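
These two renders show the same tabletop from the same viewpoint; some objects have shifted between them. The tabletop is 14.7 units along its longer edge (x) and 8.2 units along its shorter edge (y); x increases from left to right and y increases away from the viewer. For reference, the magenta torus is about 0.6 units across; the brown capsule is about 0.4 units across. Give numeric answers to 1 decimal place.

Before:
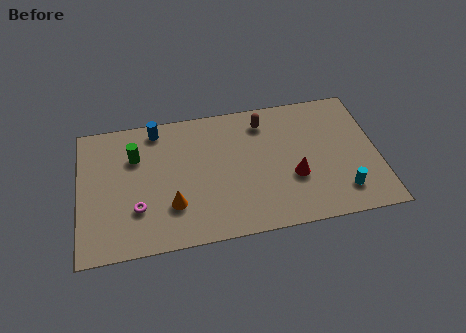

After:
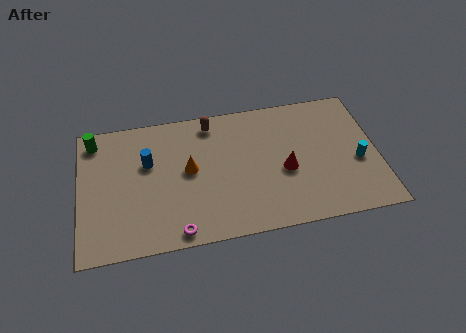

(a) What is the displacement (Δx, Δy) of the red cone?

(-0.4, 0.5)

The red cone started near (10.5, 3.0) and ended near (10.1, 3.5).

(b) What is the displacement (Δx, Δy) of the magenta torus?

(1.9, -1.7)

From the two frames, the magenta torus sits at roughly (2.8, 2.5) before and (4.7, 0.8) after.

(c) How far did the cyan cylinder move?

1.9

The cyan cylinder was near (12.8, 1.7) before and (13.7, 3.4) after, so it travelled √(0.9² + 1.7²) ≈ 1.9 units.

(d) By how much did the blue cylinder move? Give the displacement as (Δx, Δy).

(-0.5, -2.0)

The blue cylinder started near (3.9, 7.2) and ended near (3.4, 5.2).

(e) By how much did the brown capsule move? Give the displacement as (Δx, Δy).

(-2.6, 0.4)

From the two frames, the brown capsule sits at roughly (9.2, 6.7) before and (6.6, 7.1) after.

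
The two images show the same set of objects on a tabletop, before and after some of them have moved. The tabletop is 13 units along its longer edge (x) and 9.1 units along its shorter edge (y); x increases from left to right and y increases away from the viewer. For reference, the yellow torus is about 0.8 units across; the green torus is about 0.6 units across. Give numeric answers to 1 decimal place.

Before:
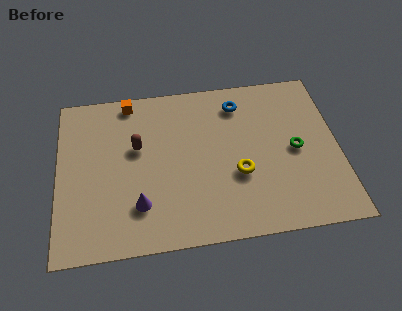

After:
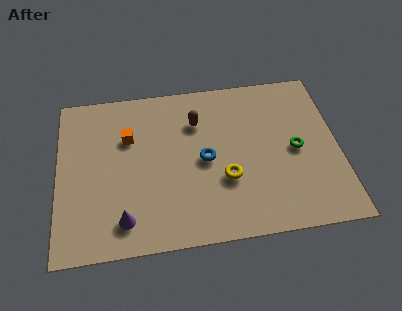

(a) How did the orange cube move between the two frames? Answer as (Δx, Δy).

(-0.1, -2.1)

From the two frames, the orange cube sits at roughly (3.4, 8.2) before and (3.3, 6.1) after.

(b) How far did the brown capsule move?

3.0

The brown capsule moved from about (3.7, 5.5) to (6.5, 6.6), a distance of √(2.8² + 1.1²) ≈ 3.0.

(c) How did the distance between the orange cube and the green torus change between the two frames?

-0.6

They were about 8.5 units apart before and 7.9 after — 0.6 units closer together.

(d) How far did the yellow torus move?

0.6

From (8.3, 3.4) to (7.7, 3.2), the yellow torus covered √(0.6² + 0.2²) ≈ 0.6 units.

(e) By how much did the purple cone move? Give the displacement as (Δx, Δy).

(-0.7, -0.7)

The purple cone started near (3.7, 2.3) and ended near (3.0, 1.6).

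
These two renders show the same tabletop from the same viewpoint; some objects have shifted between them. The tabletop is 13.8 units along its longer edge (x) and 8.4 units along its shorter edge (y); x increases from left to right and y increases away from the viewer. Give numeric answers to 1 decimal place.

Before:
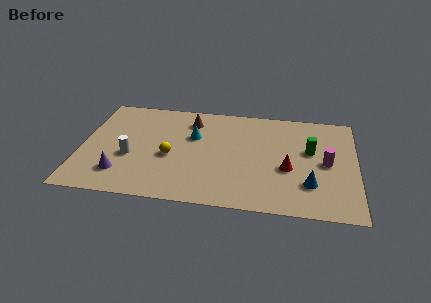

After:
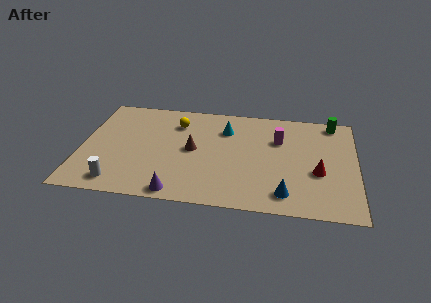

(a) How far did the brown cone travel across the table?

2.4

The brown cone was near (5.4, 6.7) before and (5.6, 4.3) after, so it travelled √(0.2² + 2.4²) ≈ 2.4 units.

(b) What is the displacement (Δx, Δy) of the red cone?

(1.5, -0.1)

From the two frames, the red cone sits at roughly (10.4, 3.4) before and (11.9, 3.3) after.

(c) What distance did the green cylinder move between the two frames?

2.7

The green cylinder was near (11.5, 5.0) before and (12.6, 7.5) after, so it travelled √(1.1² + 2.5²) ≈ 2.7 units.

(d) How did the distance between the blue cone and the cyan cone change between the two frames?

-1.0

The distance was about 6.7 in the first image and 5.7 in the second, so they moved 1.0 units closer together.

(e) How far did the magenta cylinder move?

2.9

The magenta cylinder was near (12.3, 4.1) before and (9.9, 5.7) after, so it travelled √(2.4² + 1.6²) ≈ 2.9 units.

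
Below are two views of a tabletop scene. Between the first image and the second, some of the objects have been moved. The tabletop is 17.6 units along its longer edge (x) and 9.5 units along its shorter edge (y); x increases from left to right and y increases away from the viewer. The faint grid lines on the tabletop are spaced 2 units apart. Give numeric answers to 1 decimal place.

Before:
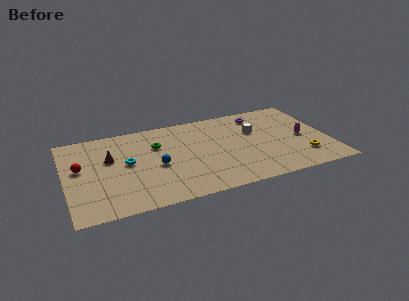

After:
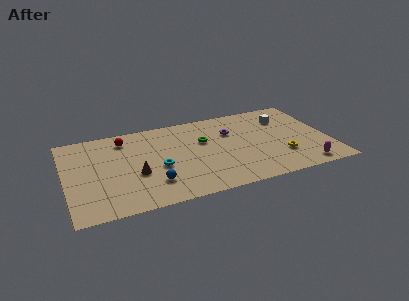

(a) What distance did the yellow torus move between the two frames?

1.5

The yellow torus moved from about (15.7, 2.3) to (14.3, 2.8), a distance of √(1.4² + 0.5²) ≈ 1.5.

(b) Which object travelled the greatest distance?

the red sphere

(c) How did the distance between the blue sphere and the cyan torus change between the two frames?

-0.4

The distance was about 2.1 in the first image and 1.7 in the second, so they moved 0.4 units closer together.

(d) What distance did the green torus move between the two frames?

3.1

From (6.2, 6.5) to (9.3, 6.0), the green torus covered √(3.1² + 0.5²) ≈ 3.1 units.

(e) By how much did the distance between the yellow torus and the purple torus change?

-1.3

The distance was about 6.1 in the first image and 4.8 in the second, so they moved 1.3 units closer together.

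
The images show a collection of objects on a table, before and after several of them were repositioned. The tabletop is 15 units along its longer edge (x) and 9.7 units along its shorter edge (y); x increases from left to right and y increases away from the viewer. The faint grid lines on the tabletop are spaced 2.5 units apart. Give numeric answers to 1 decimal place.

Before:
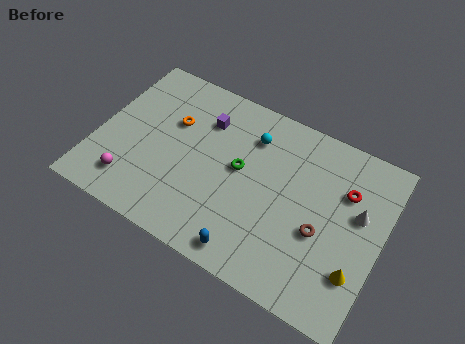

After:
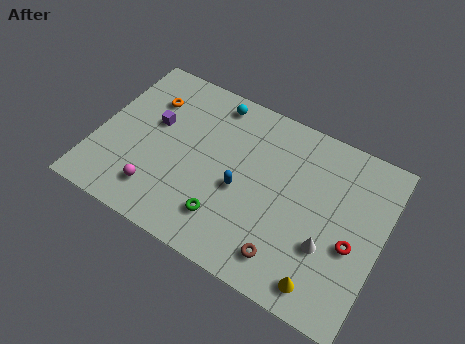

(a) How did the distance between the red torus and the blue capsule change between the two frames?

-1.1

They were about 7.0 units apart before and 5.9 after — 1.1 units closer together.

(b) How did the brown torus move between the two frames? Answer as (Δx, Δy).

(-1.5, -2.2)

From the two frames, the brown torus sits at roughly (12.0, 3.9) before and (10.5, 1.7) after.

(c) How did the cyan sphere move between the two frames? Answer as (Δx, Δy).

(-2.2, 1.1)

The cyan sphere started near (7.8, 7.4) and ended near (5.6, 8.5).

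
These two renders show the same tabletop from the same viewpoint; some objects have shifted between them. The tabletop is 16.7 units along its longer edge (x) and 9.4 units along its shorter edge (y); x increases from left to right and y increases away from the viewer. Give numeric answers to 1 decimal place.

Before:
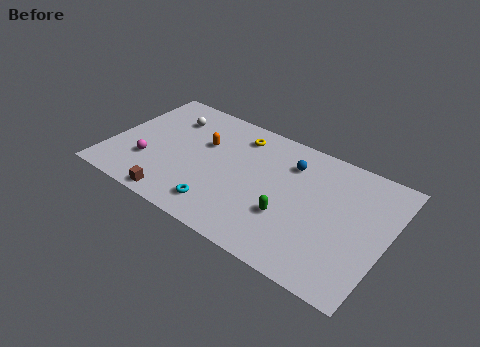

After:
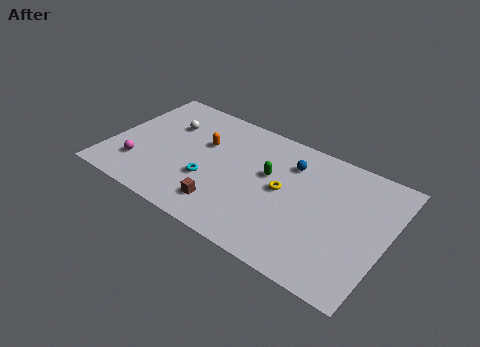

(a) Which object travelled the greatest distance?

the yellow torus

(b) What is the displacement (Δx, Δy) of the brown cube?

(2.8, 1.0)

From the two frames, the brown cube sits at roughly (4.6, 0.9) before and (7.4, 1.9) after.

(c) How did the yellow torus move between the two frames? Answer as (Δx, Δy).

(3.2, -2.8)

The yellow torus was at about (7.3, 7.7) and moved to about (10.5, 4.9).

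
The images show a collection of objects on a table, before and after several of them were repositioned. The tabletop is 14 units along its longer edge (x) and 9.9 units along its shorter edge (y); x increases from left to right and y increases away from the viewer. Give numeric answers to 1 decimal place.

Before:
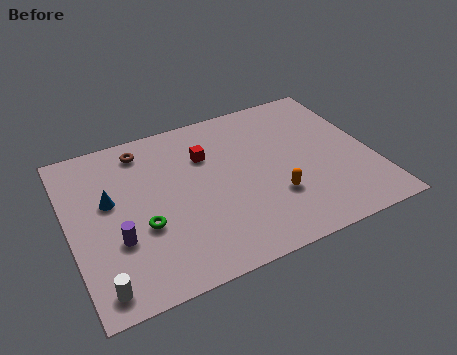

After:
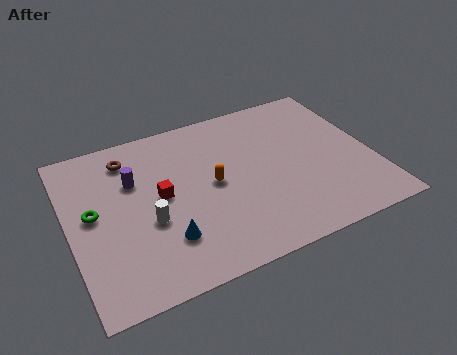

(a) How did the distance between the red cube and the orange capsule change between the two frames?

-2.3

They were about 4.7 units apart before and 2.4 after — 2.3 units closer together.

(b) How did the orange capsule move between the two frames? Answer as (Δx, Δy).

(-2.6, 1.9)

The orange capsule was at about (9.2, 3.1) and moved to about (6.6, 5.0).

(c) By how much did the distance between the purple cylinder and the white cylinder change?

+0.3

They were about 2.4 units apart before and 2.7 after — 0.3 units further apart.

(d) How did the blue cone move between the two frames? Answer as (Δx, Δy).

(2.2, -3.2)

The blue cone was at about (1.9, 5.8) and moved to about (4.1, 2.6).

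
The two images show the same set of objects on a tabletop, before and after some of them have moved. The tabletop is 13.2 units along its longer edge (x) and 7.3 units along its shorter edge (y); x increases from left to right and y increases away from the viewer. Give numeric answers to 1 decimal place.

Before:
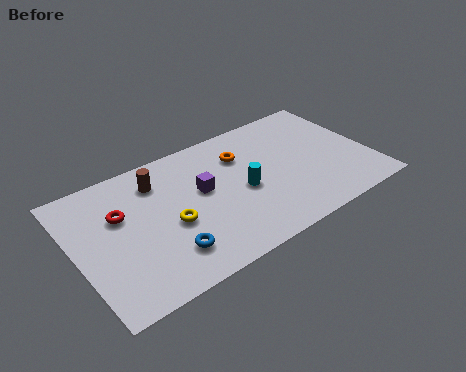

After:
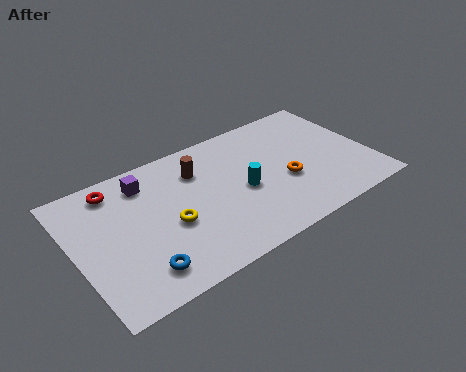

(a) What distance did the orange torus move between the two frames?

2.9

The orange torus was near (7.7, 5.3) before and (9.3, 2.9) after, so it travelled √(1.6² + 2.4²) ≈ 2.9 units.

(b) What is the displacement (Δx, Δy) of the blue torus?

(-1.2, -0.3)

From the two frames, the blue torus sits at roughly (3.7, 1.7) before and (2.5, 1.4) after.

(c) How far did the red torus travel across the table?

1.5

The red torus moved from about (2.1, 4.7) to (2.1, 6.2), a distance of √(0.0² + 1.5²) ≈ 1.5.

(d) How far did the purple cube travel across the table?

2.9

The purple cube moved from about (5.7, 4.2) to (3.4, 5.9), a distance of √(2.3² + 1.7²) ≈ 2.9.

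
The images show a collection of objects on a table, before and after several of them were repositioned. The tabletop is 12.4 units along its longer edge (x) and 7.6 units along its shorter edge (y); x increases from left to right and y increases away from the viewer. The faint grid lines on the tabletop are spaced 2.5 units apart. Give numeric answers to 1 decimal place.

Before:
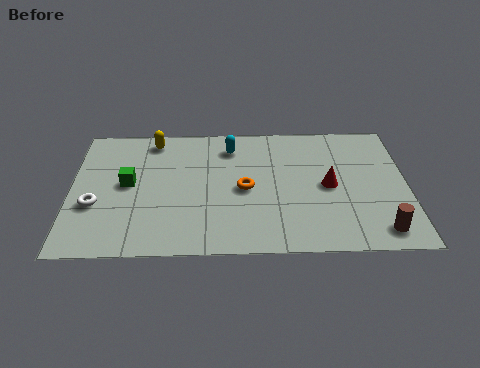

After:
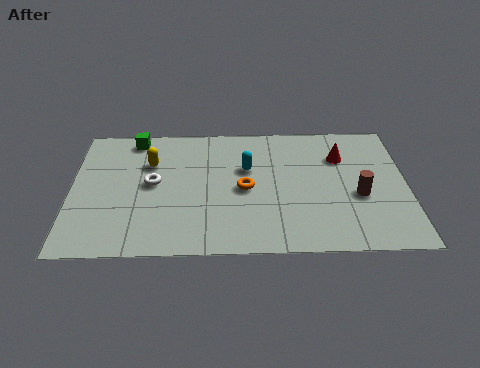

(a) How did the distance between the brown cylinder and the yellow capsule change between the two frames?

-2.0

They were about 10.0 units apart before and 8.0 after — 2.0 units closer together.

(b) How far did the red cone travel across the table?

1.8

From (9.5, 3.7) to (10.0, 5.4), the red cone covered √(0.5² + 1.7²) ≈ 1.8 units.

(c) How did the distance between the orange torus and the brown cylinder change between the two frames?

-1.3

They were about 5.5 units apart before and 4.2 after — 1.3 units closer together.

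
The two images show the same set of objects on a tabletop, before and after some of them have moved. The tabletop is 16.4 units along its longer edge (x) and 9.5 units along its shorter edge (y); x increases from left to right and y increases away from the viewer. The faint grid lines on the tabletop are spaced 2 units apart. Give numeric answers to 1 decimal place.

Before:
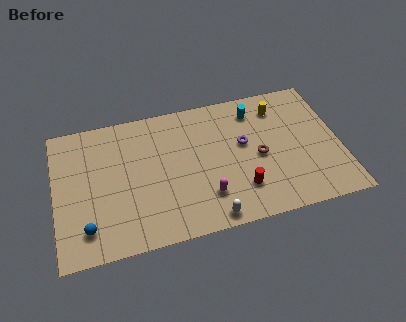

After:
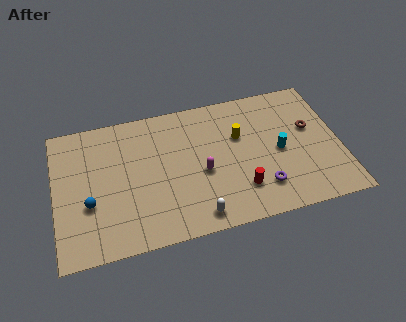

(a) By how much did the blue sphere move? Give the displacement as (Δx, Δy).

(0.2, 1.6)

The blue sphere was at about (1.7, 1.9) and moved to about (1.9, 3.5).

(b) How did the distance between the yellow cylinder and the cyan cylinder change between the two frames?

+1.3

They were about 1.4 units apart before and 2.7 after — 1.3 units further apart.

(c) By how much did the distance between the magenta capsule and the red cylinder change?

+0.7

They were about 2.0 units apart before and 2.7 after — 0.7 units further apart.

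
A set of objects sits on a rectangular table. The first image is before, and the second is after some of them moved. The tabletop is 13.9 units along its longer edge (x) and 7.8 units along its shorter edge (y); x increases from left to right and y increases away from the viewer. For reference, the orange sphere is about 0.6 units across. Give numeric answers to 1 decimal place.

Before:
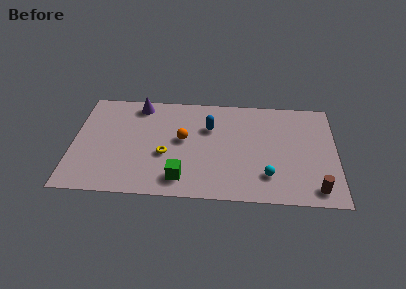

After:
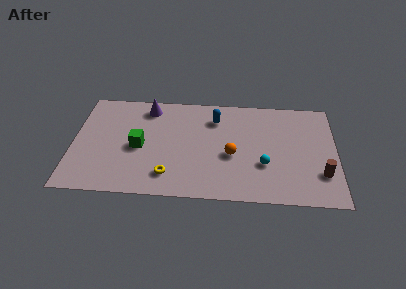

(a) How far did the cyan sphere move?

0.8

From (10.3, 1.9) to (10.1, 2.7), the cyan sphere covered √(0.2² + 0.8²) ≈ 0.8 units.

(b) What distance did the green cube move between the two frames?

3.2

The green cube moved from about (5.8, 1.4) to (3.5, 3.6), a distance of √(2.3² + 2.2²) ≈ 3.2.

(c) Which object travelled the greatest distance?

the green cube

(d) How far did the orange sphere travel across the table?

2.8

From (5.8, 4.3) to (8.4, 3.3), the orange sphere covered √(2.6² + 1.0²) ≈ 2.8 units.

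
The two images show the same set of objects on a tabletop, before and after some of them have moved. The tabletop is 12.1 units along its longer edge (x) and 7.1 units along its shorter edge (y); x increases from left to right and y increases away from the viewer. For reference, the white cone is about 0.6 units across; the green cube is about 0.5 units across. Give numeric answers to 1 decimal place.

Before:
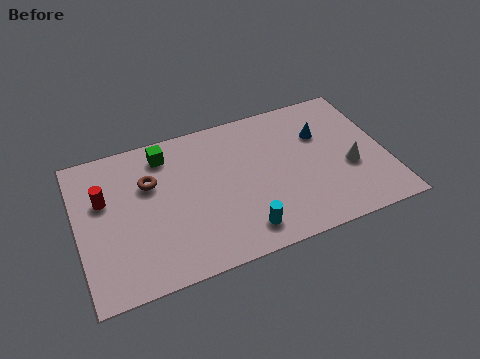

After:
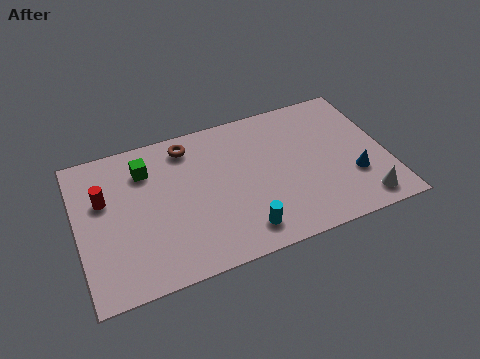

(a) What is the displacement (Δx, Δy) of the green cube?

(-0.8, -0.5)

From the two frames, the green cube sits at roughly (3.6, 5.9) before and (2.8, 5.4) after.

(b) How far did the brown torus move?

2.1

From (2.9, 4.7) to (4.5, 6.0), the brown torus covered √(1.6² + 1.3²) ≈ 2.1 units.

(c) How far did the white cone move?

1.8

The white cone was near (10.6, 2.8) before and (10.9, 1.0) after, so it travelled √(0.3² + 1.8²) ≈ 1.8 units.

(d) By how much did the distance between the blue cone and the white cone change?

-0.9

The distance was about 2.2 in the first image and 1.3 in the second, so they moved 0.9 units closer together.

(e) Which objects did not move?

the cyan cylinder and the red cylinder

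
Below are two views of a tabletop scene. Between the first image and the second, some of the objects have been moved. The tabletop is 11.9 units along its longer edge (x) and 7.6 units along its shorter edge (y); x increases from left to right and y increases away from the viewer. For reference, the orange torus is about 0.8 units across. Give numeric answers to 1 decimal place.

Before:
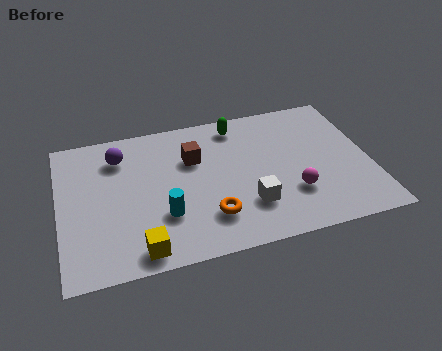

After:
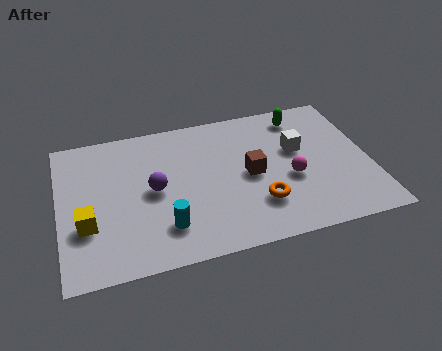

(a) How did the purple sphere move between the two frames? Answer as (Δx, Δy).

(1.2, -2.1)

The purple sphere was at about (2.4, 5.9) and moved to about (3.6, 3.8).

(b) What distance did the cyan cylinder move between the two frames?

0.6

The cyan cylinder moved from about (3.9, 2.4) to (3.9, 1.8), a distance of √(0.0² + 0.6²) ≈ 0.6.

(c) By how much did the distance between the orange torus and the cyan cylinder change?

+1.8

The distance was about 1.8 in the first image and 3.6 in the second, so they moved 1.8 units further apart.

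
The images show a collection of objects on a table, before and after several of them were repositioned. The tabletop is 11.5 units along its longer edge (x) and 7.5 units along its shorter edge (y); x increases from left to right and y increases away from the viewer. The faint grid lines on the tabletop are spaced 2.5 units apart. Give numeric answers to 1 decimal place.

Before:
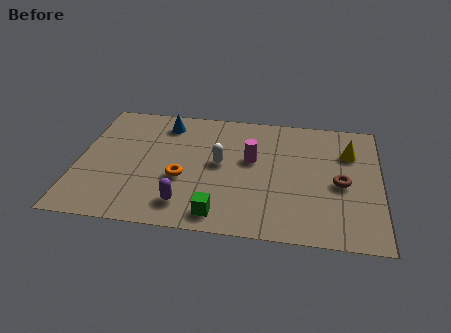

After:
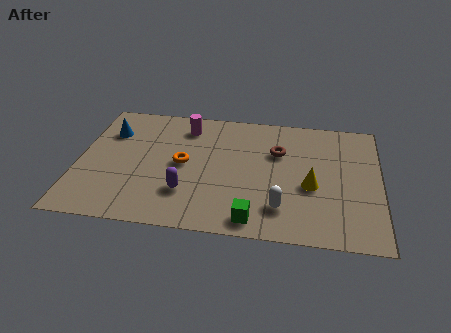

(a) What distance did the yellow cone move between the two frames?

2.6

The yellow cone moved from about (10.3, 5.3) to (8.9, 3.1), a distance of √(1.4² + 2.2²) ≈ 2.6.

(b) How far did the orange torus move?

0.9

From (4.0, 2.9) to (4.0, 3.8), the orange torus covered √(0.0² + 0.9²) ≈ 0.9 units.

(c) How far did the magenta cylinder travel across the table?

3.1

From (6.6, 4.4) to (4.0, 6.1), the magenta cylinder covered √(2.6² + 1.7²) ≈ 3.1 units.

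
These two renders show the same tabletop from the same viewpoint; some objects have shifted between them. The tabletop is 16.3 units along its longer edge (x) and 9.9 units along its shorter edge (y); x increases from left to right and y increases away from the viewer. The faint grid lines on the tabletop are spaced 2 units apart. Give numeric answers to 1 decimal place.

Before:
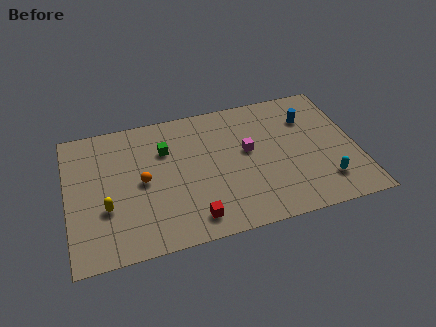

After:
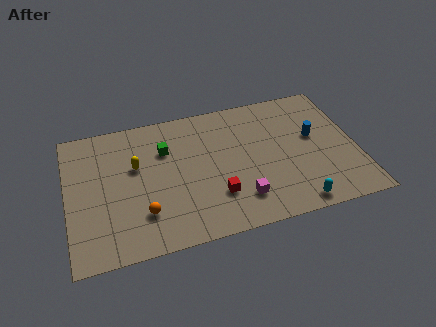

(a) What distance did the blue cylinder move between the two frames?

1.5

The blue cylinder was near (13.8, 7.2) before and (14.0, 5.7) after, so it travelled √(0.2² + 1.5²) ≈ 1.5 units.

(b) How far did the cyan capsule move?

2.2

The cyan capsule was near (14.3, 2.2) before and (12.5, 1.0) after, so it travelled √(1.8² + 1.2²) ≈ 2.2 units.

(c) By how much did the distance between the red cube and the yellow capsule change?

+0.3

Before: roughly 5.1 units apart; after: 5.4. That's 0.3 units further apart.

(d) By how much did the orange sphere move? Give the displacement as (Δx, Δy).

(-0.1, -2.3)

The orange sphere was at about (4.2, 4.9) and moved to about (4.1, 2.6).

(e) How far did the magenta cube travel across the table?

3.5

The magenta cube moved from about (10.2, 5.6) to (9.5, 2.2), a distance of √(0.7² + 3.4²) ≈ 3.5.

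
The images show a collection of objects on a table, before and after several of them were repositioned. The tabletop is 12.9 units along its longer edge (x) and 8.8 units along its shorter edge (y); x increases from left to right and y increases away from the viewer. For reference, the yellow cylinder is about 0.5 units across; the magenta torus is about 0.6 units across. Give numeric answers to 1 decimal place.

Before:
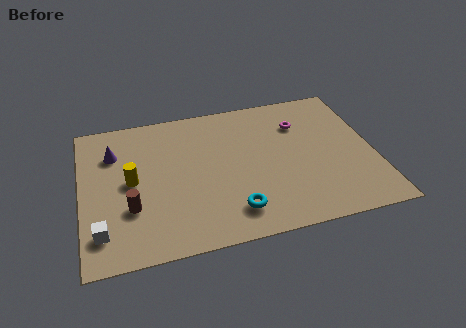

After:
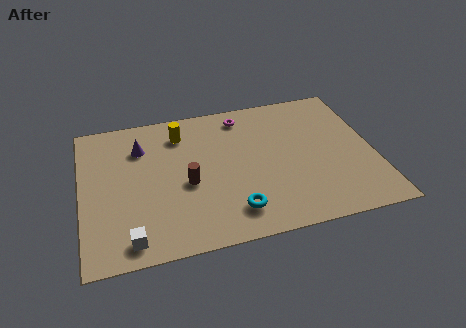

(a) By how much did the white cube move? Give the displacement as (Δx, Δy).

(1.2, -0.7)

The white cube was at about (0.8, 1.8) and moved to about (2.0, 1.1).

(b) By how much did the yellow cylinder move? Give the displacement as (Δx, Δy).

(2.3, 2.5)

From the two frames, the yellow cylinder sits at roughly (2.2, 4.5) before and (4.5, 7.0) after.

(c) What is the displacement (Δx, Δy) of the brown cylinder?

(2.5, 0.9)

The brown cylinder started near (2.1, 2.9) and ended near (4.6, 3.8).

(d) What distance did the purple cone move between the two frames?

1.2

The purple cone moved from about (1.5, 6.4) to (2.7, 6.5), a distance of √(1.2² + 0.1²) ≈ 1.2.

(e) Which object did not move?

the cyan torus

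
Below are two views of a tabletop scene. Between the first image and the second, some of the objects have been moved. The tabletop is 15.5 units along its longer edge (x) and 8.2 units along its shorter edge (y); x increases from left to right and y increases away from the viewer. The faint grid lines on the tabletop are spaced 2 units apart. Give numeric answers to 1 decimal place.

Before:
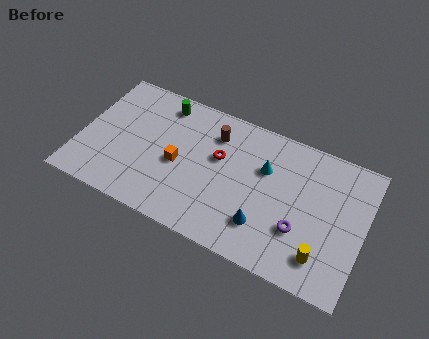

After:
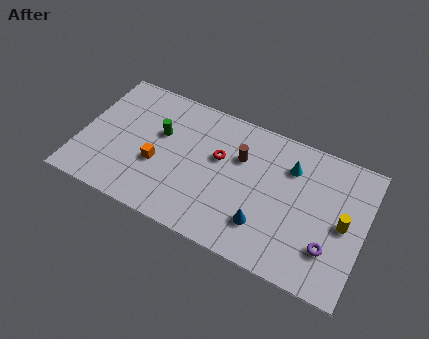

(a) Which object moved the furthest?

the yellow cylinder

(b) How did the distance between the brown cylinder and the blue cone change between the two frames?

-1.5

Before: roughly 5.3 units apart; after: 3.8. That's 1.5 units closer together.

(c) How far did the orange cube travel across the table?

1.2

The orange cube was near (5.4, 3.7) before and (4.3, 3.2) after, so it travelled √(1.1² + 0.5²) ≈ 1.2 units.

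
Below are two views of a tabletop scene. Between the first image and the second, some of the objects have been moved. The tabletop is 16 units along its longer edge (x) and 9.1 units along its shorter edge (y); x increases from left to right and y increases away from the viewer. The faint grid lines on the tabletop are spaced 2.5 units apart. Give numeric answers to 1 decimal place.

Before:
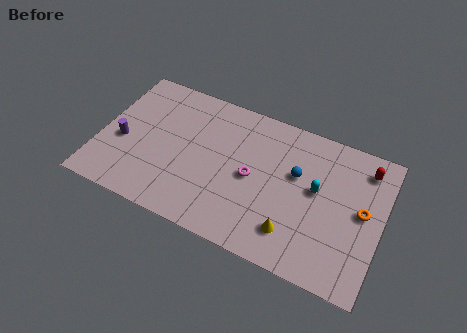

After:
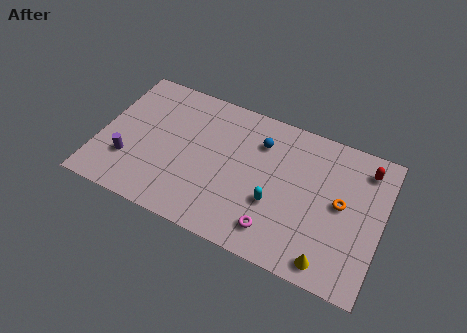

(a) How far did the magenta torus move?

3.1

From (8.7, 4.4) to (10.3, 1.7), the magenta torus covered √(1.6² + 2.7²) ≈ 3.1 units.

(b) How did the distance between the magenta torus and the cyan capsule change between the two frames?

-2.1

The distance was about 3.7 in the first image and 1.6 in the second, so they moved 2.1 units closer together.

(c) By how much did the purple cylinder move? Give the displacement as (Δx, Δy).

(0.5, -1.1)

From the two frames, the purple cylinder sits at roughly (1.3, 3.8) before and (1.8, 2.7) after.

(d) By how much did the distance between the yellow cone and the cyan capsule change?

+0.7

Before: roughly 3.3 units apart; after: 4.0. That's 0.7 units further apart.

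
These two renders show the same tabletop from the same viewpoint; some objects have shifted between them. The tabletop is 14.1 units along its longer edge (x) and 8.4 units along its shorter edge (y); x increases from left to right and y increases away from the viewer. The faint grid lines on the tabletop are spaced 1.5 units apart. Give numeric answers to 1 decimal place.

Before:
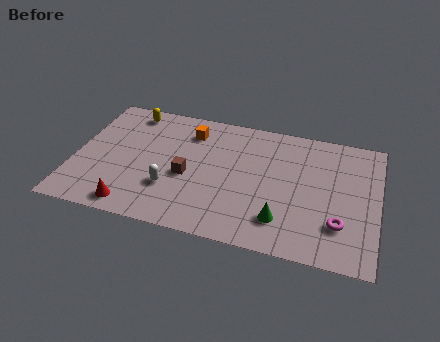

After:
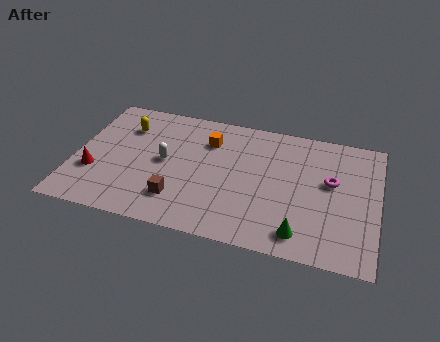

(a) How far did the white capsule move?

1.7

From (4.6, 2.6) to (4.2, 4.3), the white capsule covered √(0.4² + 1.7²) ≈ 1.7 units.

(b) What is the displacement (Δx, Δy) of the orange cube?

(0.9, -0.4)

The orange cube was at about (5.2, 6.6) and moved to about (6.1, 6.2).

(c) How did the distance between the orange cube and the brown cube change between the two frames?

+1.3

The distance was about 3.0 in the first image and 4.3 in the second, so they moved 1.3 units further apart.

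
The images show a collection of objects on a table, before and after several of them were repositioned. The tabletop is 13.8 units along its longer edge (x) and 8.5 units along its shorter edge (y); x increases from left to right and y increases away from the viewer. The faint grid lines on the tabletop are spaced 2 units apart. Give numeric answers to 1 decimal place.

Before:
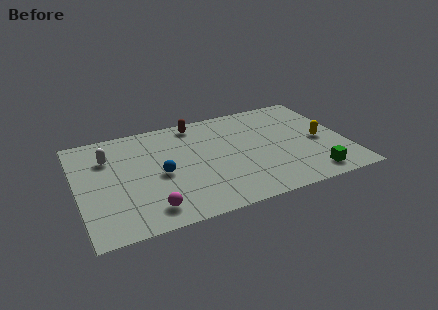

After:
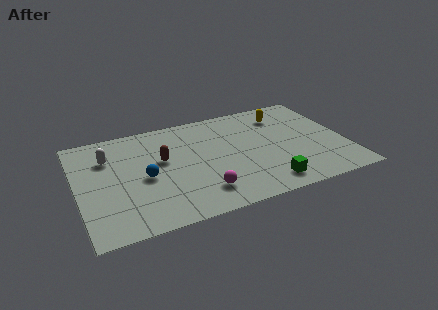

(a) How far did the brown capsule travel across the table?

3.2

The brown capsule was near (6.4, 7.5) before and (4.4, 5.0) after, so it travelled √(2.0² + 2.5²) ≈ 3.2 units.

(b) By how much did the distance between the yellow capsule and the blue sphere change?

-0.3

The distance was about 8.3 in the first image and 8.0 in the second, so they moved 0.3 units closer together.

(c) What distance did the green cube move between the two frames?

2.3

The green cube was near (11.7, 1.2) before and (9.4, 1.3) after, so it travelled √(2.3² + 0.1²) ≈ 2.3 units.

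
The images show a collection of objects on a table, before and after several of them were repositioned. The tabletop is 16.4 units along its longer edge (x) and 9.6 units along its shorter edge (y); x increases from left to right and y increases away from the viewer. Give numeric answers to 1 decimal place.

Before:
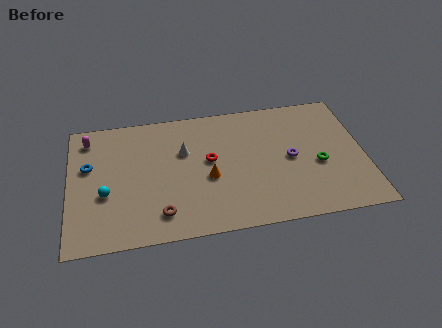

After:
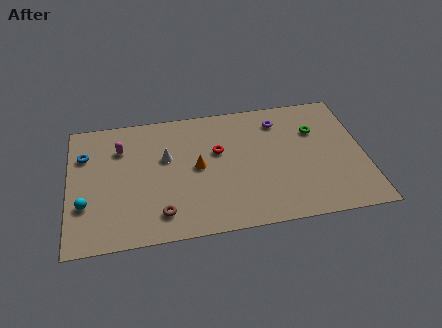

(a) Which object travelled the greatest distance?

the purple torus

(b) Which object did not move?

the brown torus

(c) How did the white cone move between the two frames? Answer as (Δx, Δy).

(-1.0, -0.3)

The white cone was at about (6.4, 6.2) and moved to about (5.4, 5.9).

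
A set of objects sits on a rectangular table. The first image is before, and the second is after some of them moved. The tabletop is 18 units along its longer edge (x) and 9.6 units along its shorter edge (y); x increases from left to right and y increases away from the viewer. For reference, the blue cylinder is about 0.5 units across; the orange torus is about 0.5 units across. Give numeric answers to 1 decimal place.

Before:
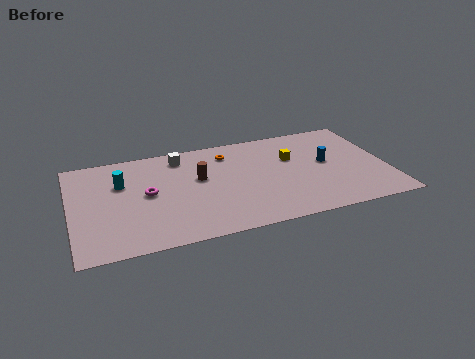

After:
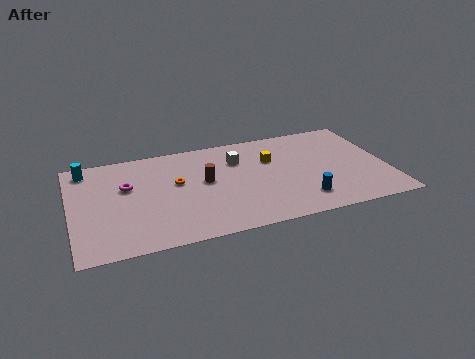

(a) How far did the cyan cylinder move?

2.7

The cyan cylinder moved from about (2.9, 6.4) to (1.0, 8.3), a distance of √(1.9² + 1.9²) ≈ 2.7.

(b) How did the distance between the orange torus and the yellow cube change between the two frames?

+1.7

Before: roughly 3.9 units apart; after: 5.6. That's 1.7 units further apart.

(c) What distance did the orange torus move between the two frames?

3.7

The orange torus moved from about (9.1, 7.7) to (6.0, 5.6), a distance of √(3.1² + 2.1²) ≈ 3.7.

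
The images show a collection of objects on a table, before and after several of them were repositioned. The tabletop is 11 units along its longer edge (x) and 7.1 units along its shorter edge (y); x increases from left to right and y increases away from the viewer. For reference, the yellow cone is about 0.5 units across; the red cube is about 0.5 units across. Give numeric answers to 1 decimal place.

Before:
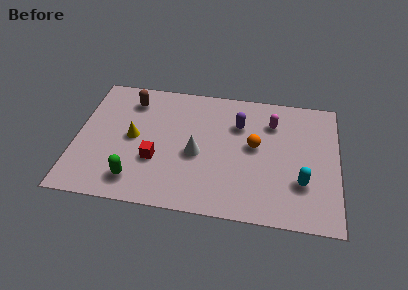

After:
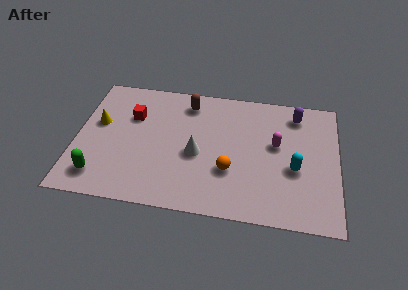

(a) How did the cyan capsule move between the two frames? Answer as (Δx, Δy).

(-0.3, 0.7)

From the two frames, the cyan capsule sits at roughly (9.5, 2.2) before and (9.2, 2.9) after.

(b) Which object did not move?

the white cone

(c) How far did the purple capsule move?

2.6

From (6.8, 5.0) to (9.2, 5.9), the purple capsule covered √(2.4² + 0.9²) ≈ 2.6 units.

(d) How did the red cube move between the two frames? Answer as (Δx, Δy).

(-1.1, 2.3)

From the two frames, the red cube sits at roughly (3.4, 2.5) before and (2.3, 4.8) after.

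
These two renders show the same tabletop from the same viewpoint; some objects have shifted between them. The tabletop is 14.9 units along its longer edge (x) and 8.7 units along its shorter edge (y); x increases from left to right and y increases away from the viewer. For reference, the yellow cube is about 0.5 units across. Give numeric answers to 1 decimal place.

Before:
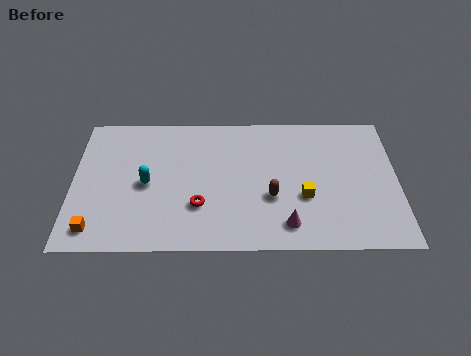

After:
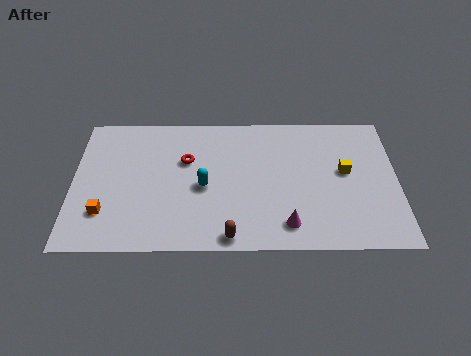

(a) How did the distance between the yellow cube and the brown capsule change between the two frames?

+5.1

The distance was about 1.5 in the first image and 6.6 in the second, so they moved 5.1 units further apart.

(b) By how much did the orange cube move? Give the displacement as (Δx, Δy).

(0.4, 1.0)

From the two frames, the orange cube sits at roughly (1.1, 1.3) before and (1.5, 2.3) after.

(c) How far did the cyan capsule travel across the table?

2.6

The cyan capsule moved from about (3.4, 4.1) to (6.0, 3.9), a distance of √(2.6² + 0.2²) ≈ 2.6.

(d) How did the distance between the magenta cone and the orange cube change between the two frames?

-0.4

The distance was about 8.7 in the first image and 8.3 in the second, so they moved 0.4 units closer together.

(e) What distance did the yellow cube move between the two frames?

2.5

The yellow cube moved from about (10.6, 3.2) to (12.5, 4.8), a distance of √(1.9² + 1.6²) ≈ 2.5.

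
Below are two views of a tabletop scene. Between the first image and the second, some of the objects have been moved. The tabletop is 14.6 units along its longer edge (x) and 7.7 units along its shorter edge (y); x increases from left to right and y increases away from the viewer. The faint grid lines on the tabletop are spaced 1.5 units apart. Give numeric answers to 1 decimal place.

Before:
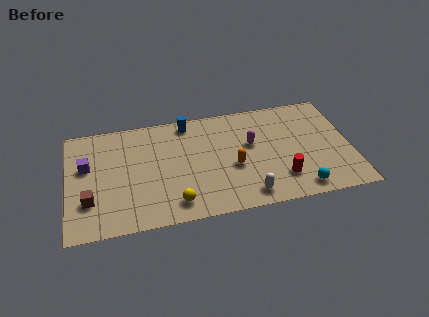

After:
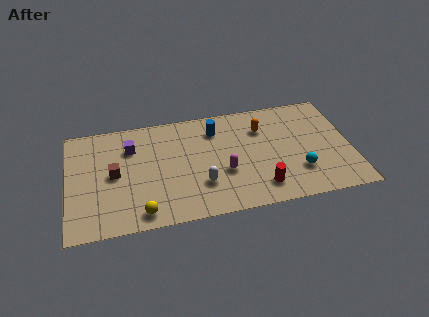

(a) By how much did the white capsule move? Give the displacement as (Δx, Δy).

(-2.3, 1.2)

From the two frames, the white capsule sits at roughly (9.1, 1.1) before and (6.8, 2.3) after.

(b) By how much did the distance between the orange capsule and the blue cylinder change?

-1.8

Before: roughly 4.2 units apart; after: 2.4. That's 1.8 units closer together.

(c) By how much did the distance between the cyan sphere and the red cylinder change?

+0.8

The distance was about 1.3 in the first image and 2.1 in the second, so they moved 0.8 units further apart.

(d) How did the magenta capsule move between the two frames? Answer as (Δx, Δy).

(-1.5, -1.7)

The magenta capsule started near (9.5, 4.6) and ended near (8.0, 2.9).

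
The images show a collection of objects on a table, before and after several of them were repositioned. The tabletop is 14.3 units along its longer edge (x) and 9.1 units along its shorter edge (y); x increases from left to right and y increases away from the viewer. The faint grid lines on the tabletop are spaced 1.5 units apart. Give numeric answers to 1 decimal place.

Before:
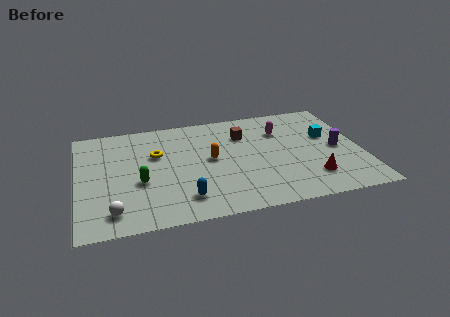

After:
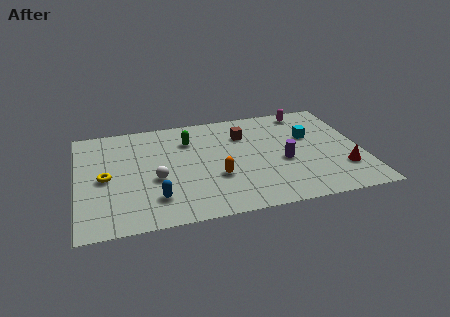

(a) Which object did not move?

the brown cube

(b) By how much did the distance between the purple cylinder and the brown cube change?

-1.8

They were about 5.1 units apart before and 3.3 after — 1.8 units closer together.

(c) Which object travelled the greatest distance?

the green capsule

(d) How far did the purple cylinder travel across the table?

2.8

The purple cylinder was near (13.1, 4.3) before and (10.3, 3.8) after, so it travelled √(2.8² + 0.5²) ≈ 2.8 units.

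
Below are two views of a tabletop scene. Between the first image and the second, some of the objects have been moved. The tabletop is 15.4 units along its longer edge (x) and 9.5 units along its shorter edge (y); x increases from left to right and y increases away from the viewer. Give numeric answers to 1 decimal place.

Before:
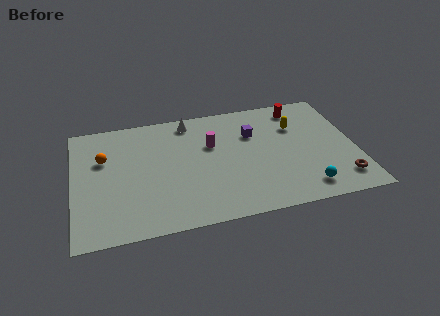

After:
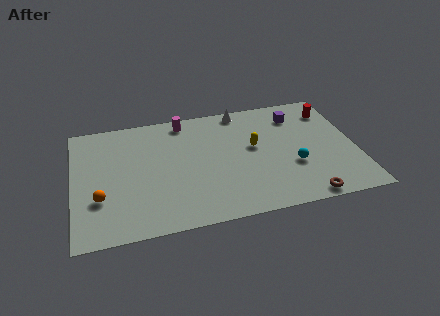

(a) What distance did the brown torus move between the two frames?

2.3

The brown torus was near (14.4, 1.8) before and (12.3, 0.8) after, so it travelled √(2.1² + 1.0²) ≈ 2.3 units.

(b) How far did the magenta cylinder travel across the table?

2.7

From (7.6, 6.1) to (6.2, 8.4), the magenta cylinder covered √(1.4² + 2.3²) ≈ 2.7 units.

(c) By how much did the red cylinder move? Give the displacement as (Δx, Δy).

(1.7, -0.6)

From the two frames, the red cylinder sits at roughly (12.6, 8.1) before and (14.3, 7.5) after.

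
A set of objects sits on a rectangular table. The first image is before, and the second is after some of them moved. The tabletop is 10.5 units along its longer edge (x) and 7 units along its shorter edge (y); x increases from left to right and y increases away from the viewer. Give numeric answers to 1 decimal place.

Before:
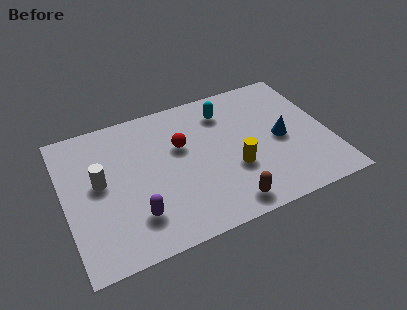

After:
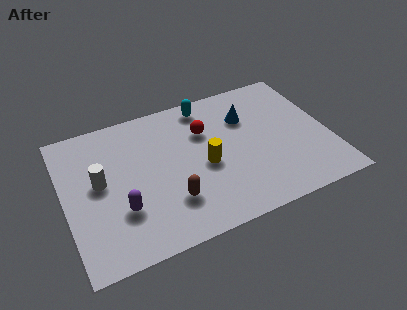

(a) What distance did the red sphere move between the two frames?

1.1

The red sphere was near (4.7, 4.4) before and (5.7, 4.8) after, so it travelled √(1.0² + 0.4²) ≈ 1.1 units.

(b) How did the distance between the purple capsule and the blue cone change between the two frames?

-0.3

They were about 6.2 units apart before and 5.9 after — 0.3 units closer together.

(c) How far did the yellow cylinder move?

1.3

From (6.6, 2.5) to (5.5, 3.1), the yellow cylinder covered √(1.1² + 0.6²) ≈ 1.3 units.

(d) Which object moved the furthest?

the brown capsule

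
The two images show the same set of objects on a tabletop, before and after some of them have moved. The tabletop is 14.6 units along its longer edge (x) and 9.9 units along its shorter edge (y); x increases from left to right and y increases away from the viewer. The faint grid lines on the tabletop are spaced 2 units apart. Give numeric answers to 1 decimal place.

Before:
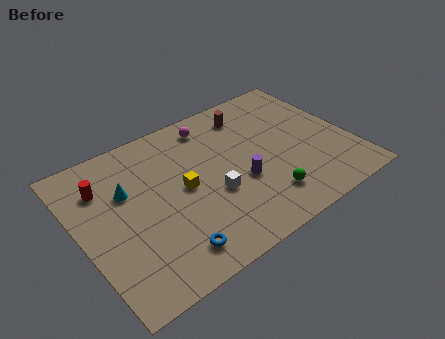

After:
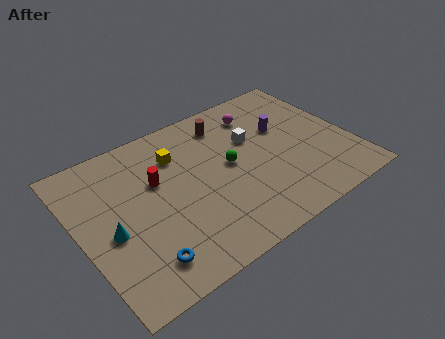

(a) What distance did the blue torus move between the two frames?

1.4

The blue torus was near (4.1, 1.6) before and (2.7, 1.8) after, so it travelled √(1.4² + 0.2²) ≈ 1.4 units.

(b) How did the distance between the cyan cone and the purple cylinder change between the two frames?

+3.7

The distance was about 6.3 in the first image and 10.0 in the second, so they moved 3.7 units further apart.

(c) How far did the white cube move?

3.7

The white cube was near (6.9, 3.8) before and (9.6, 6.3) after, so it travelled √(2.7² + 2.5²) ≈ 3.7 units.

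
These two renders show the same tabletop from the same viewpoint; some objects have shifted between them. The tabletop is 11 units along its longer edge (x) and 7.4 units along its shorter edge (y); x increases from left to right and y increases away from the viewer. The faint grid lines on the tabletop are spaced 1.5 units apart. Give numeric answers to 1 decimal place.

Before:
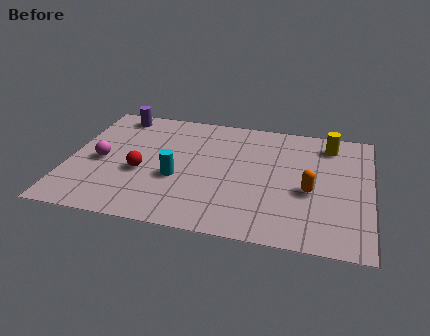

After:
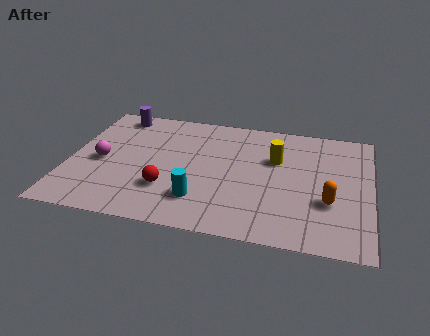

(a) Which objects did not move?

the magenta sphere and the purple cylinder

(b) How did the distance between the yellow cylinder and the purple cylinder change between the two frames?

-1.7

They were about 7.9 units apart before and 6.2 after — 1.7 units closer together.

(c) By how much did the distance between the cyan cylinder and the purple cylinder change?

+1.4

The distance was about 4.4 in the first image and 5.8 in the second, so they moved 1.4 units further apart.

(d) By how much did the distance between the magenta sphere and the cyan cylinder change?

+1.2

They were about 2.8 units apart before and 4.0 after — 1.2 units further apart.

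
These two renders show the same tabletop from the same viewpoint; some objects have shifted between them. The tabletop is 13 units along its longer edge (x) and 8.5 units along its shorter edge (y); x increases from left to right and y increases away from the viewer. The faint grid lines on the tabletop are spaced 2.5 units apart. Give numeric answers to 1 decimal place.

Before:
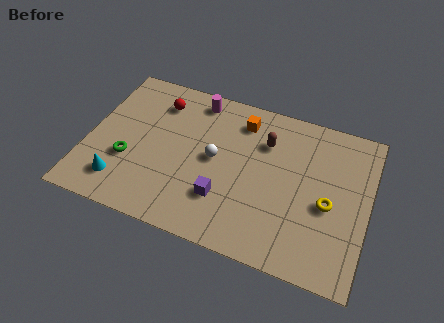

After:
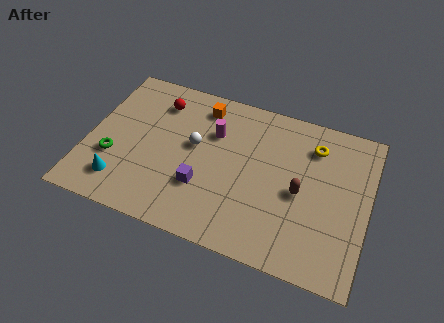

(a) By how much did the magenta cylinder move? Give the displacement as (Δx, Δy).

(1.0, -1.6)

From the two frames, the magenta cylinder sits at roughly (4.7, 7.4) before and (5.7, 5.8) after.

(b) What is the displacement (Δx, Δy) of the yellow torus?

(-0.9, 2.9)

The yellow torus started near (11.2, 3.7) and ended near (10.3, 6.6).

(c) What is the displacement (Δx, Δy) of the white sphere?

(-1.0, 0.4)

The white sphere was at about (5.9, 4.4) and moved to about (4.9, 4.8).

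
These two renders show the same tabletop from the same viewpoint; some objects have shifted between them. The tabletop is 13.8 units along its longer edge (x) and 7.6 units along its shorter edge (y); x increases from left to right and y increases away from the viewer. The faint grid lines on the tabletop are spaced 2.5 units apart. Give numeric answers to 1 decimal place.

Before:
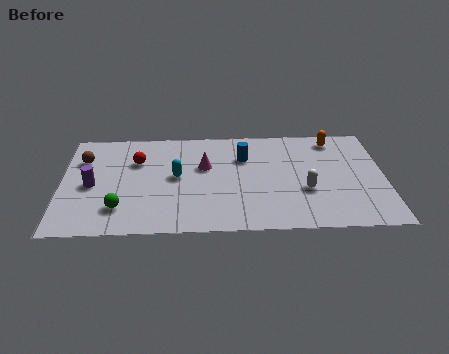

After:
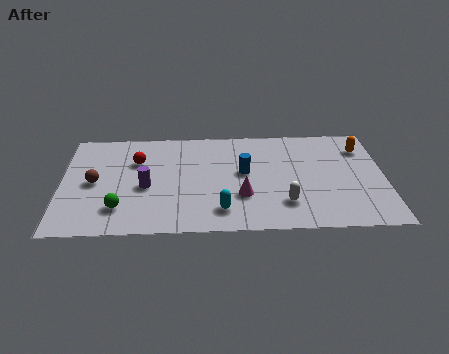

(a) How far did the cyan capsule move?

3.1

From (4.9, 4.0) to (6.8, 1.5), the cyan capsule covered √(1.9² + 2.5²) ≈ 3.1 units.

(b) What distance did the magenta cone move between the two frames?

2.7

From (6.1, 4.7) to (7.7, 2.5), the magenta cone covered √(1.6² + 2.2²) ≈ 2.7 units.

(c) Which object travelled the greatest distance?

the cyan capsule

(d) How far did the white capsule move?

1.3

From (10.4, 2.8) to (9.5, 1.9), the white capsule covered √(0.9² + 0.9²) ≈ 1.3 units.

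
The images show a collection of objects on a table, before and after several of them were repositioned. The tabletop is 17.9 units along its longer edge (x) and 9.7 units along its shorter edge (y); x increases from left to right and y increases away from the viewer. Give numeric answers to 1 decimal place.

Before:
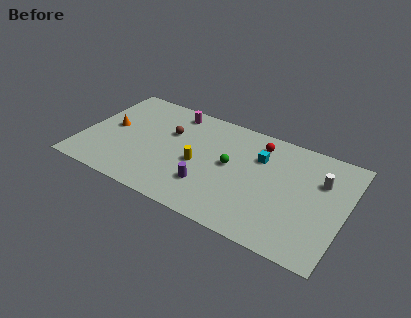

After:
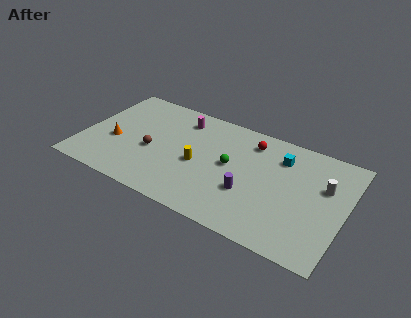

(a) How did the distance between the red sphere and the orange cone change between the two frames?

-0.5

They were about 10.3 units apart before and 9.8 after — 0.5 units closer together.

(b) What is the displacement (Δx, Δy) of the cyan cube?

(1.4, 0.6)

From the two frames, the cyan cube sits at roughly (11.9, 6.8) before and (13.3, 7.4) after.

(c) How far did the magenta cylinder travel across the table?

0.8

The magenta cylinder moved from about (5.7, 8.4) to (6.3, 7.9), a distance of √(0.6² + 0.5²) ≈ 0.8.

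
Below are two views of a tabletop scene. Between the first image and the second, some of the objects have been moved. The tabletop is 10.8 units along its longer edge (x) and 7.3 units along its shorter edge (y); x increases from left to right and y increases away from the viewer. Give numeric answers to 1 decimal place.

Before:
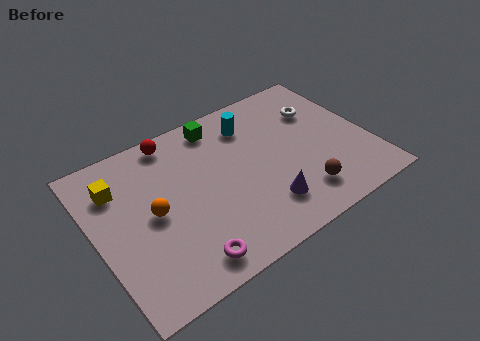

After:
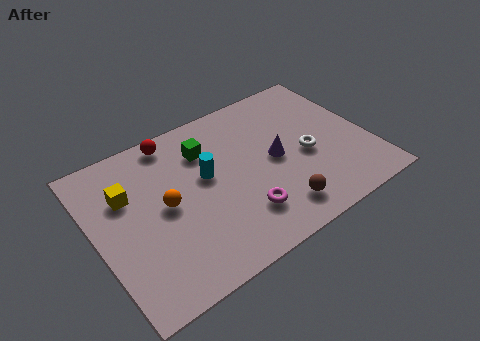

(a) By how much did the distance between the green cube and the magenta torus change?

-2.1

The distance was about 5.8 in the first image and 3.7 in the second, so they moved 2.1 units closer together.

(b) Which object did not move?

the red sphere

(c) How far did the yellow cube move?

0.6

The yellow cube was near (1.1, 5.4) before and (1.4, 4.9) after, so it travelled √(0.3² + 0.5²) ≈ 0.6 units.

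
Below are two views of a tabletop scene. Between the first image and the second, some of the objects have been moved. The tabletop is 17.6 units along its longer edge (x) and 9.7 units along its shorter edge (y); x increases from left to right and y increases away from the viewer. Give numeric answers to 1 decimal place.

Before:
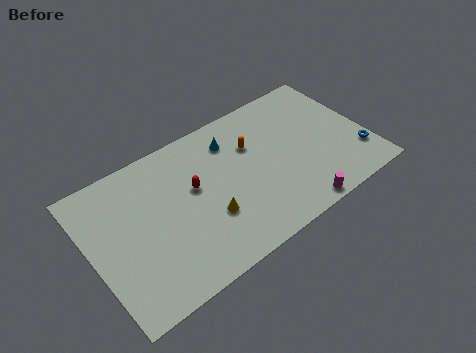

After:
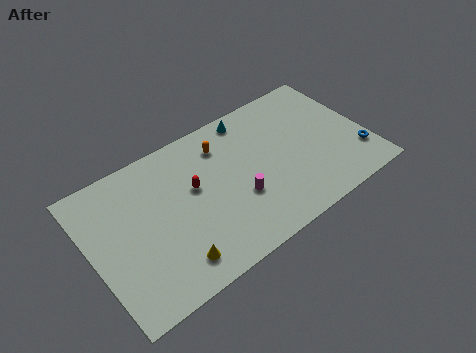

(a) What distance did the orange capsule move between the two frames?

2.1

The orange capsule was near (10.6, 6.6) before and (8.8, 7.6) after, so it travelled √(1.8² + 1.0²) ≈ 2.1 units.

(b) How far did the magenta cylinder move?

4.2

From (12.3, 0.8) to (9.1, 3.5), the magenta cylinder covered √(3.2² + 2.7²) ≈ 4.2 units.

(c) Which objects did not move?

the red capsule and the blue torus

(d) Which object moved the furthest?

the magenta cylinder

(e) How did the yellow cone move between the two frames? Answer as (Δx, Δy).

(-2.6, -1.6)

The yellow cone started near (7.1, 3.3) and ended near (4.5, 1.7).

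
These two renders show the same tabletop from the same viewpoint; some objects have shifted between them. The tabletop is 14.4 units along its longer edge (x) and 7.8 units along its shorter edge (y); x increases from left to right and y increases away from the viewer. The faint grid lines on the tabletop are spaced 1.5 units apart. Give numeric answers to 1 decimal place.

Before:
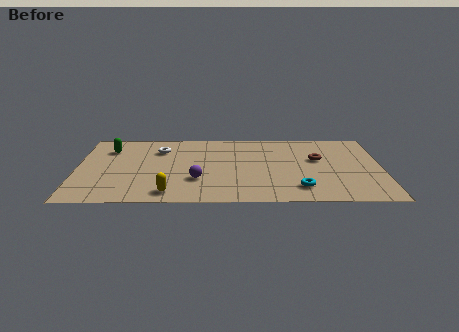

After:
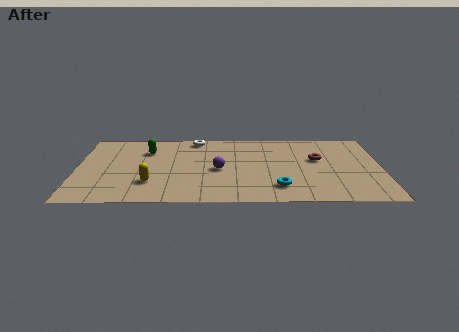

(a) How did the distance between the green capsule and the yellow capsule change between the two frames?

-2.1

Before: roughly 5.6 units apart; after: 3.5. That's 2.1 units closer together.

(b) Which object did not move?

the brown torus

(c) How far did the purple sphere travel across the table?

1.5

The purple sphere moved from about (5.7, 2.5) to (6.7, 3.6), a distance of √(1.0² + 1.1²) ≈ 1.5.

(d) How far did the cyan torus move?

1.0

The cyan torus moved from about (10.5, 1.6) to (9.5, 1.7), a distance of √(1.0² + 0.1²) ≈ 1.0.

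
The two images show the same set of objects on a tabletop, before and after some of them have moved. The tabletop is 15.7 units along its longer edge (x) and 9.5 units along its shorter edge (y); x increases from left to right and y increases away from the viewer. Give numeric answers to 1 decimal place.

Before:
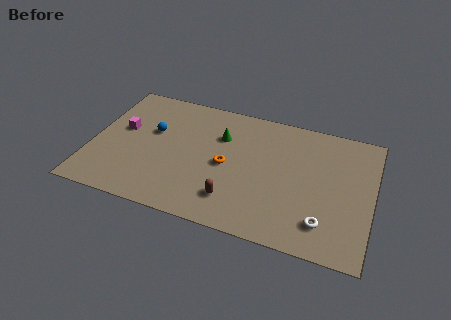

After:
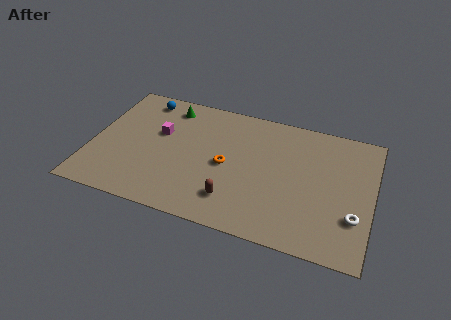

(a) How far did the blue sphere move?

2.5

The blue sphere moved from about (3.3, 5.8) to (2.5, 8.2), a distance of √(0.8² + 2.4²) ≈ 2.5.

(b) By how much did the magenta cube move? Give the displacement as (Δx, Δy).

(2.1, 0.3)

The magenta cube was at about (1.6, 5.5) and moved to about (3.7, 5.8).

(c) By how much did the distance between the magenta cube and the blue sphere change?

+1.0

The distance was about 1.7 in the first image and 2.7 in the second, so they moved 1.0 units further apart.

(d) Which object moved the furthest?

the green cone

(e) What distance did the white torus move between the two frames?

1.8

The white torus moved from about (13.2, 2.0) to (14.8, 2.9), a distance of √(1.6² + 0.9²) ≈ 1.8.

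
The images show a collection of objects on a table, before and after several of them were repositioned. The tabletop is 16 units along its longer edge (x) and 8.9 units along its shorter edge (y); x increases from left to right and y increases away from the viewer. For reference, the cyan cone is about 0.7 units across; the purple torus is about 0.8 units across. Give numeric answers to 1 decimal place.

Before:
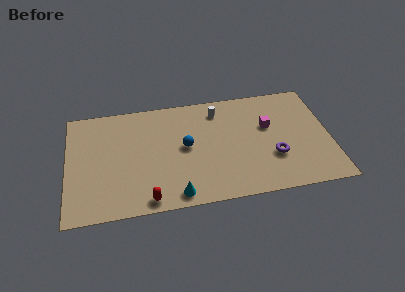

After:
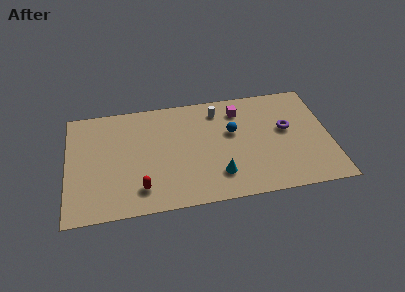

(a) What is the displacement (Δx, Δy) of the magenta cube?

(-1.7, 1.6)

From the two frames, the magenta cube sits at roughly (12.3, 5.5) before and (10.6, 7.1) after.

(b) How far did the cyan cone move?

2.8

The cyan cone was near (6.5, 1.0) before and (9.1, 2.1) after, so it travelled √(2.6² + 1.1²) ≈ 2.8 units.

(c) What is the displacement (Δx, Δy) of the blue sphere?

(2.9, 0.7)

The blue sphere started near (7.2, 4.7) and ended near (10.1, 5.4).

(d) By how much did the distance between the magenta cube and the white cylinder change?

-2.2

The distance was about 3.5 in the first image and 1.3 in the second, so they moved 2.2 units closer together.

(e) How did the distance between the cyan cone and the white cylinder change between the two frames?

-1.7

They were about 6.9 units apart before and 5.2 after — 1.7 units closer together.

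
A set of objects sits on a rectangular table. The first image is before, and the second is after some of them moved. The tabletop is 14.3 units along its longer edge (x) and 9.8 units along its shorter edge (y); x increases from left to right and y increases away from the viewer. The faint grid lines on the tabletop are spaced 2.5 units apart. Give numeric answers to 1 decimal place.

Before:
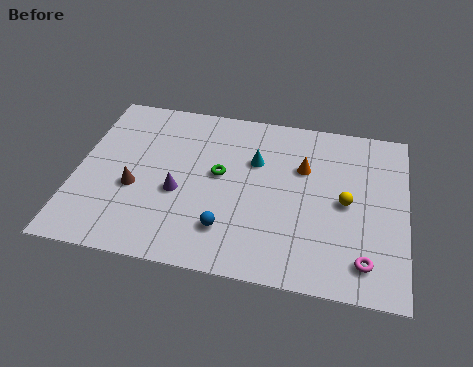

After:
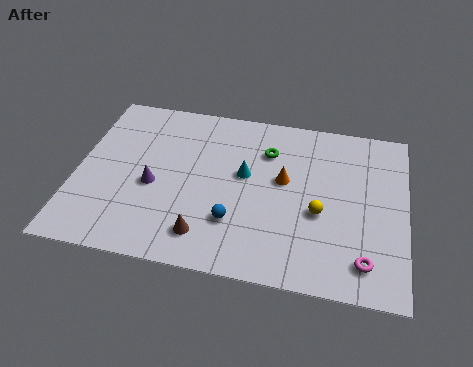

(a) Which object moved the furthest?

the brown cone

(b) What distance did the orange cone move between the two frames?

1.2

The orange cone was near (9.8, 6.5) before and (9.0, 5.6) after, so it travelled √(0.8² + 0.9²) ≈ 1.2 units.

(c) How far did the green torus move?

2.7

The green torus was near (6.2, 5.4) before and (8.2, 7.2) after, so it travelled √(2.0² + 1.8²) ≈ 2.7 units.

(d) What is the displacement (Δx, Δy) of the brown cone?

(3.2, -2.1)

The brown cone started near (2.6, 3.9) and ended near (5.8, 1.8).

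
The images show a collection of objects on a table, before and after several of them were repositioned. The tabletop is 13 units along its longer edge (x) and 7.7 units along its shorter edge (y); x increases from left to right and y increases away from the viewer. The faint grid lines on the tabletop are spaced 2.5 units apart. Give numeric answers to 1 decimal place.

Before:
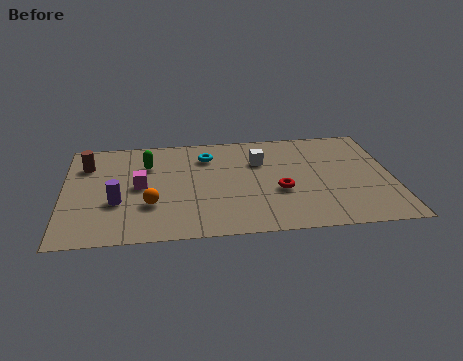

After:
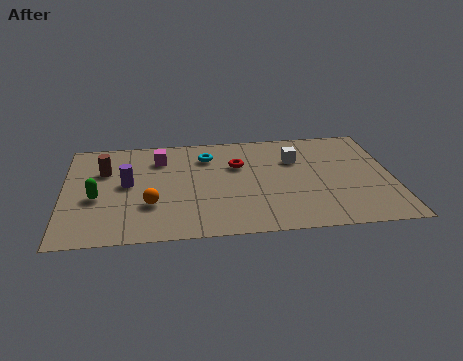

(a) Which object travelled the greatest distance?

the green capsule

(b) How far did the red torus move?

2.6

The red torus was near (8.5, 3.0) before and (6.9, 5.1) after, so it travelled √(1.6² + 2.1²) ≈ 2.6 units.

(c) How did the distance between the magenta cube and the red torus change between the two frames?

-2.4

Before: roughly 5.6 units apart; after: 3.2. That's 2.4 units closer together.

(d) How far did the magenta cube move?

2.2

The magenta cube was near (3.0, 3.9) before and (3.8, 5.9) after, so it travelled √(0.8² + 2.0²) ≈ 2.2 units.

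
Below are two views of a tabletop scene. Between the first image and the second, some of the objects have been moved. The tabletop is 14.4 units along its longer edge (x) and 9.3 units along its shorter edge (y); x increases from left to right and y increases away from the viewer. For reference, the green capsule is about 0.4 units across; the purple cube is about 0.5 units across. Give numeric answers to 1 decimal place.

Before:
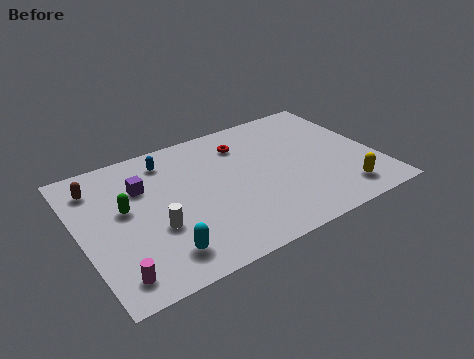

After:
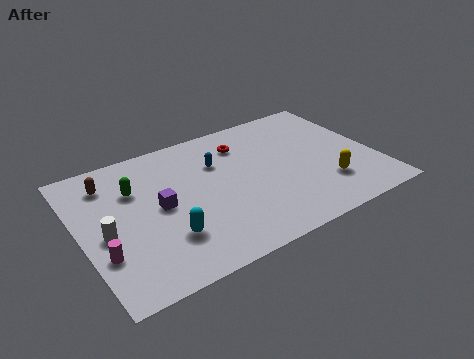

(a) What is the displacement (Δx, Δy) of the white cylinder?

(-2.3, 0.7)

From the two frames, the white cylinder sits at roughly (3.4, 3.4) before and (1.1, 4.1) after.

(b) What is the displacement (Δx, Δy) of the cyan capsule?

(0.4, 0.9)

From the two frames, the cyan capsule sits at roughly (3.4, 1.7) before and (3.8, 2.6) after.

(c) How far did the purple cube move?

1.8

From (3.2, 6.4) to (3.8, 4.7), the purple cube covered √(0.6² + 1.7²) ≈ 1.8 units.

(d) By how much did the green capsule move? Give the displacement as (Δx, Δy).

(0.6, 1.1)

From the two frames, the green capsule sits at roughly (2.2, 5.3) before and (2.8, 6.4) after.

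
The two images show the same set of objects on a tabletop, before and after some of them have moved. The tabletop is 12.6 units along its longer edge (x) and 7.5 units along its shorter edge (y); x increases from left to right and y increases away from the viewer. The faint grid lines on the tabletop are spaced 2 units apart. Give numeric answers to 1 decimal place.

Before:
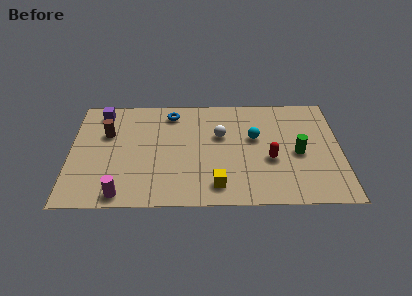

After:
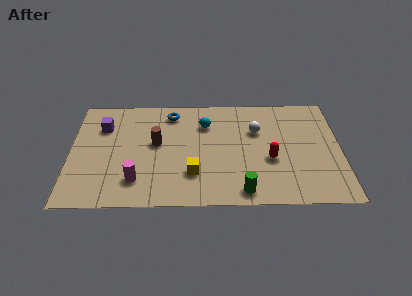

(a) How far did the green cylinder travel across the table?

3.6

The green cylinder was near (10.6, 3.4) before and (8.0, 0.9) after, so it travelled √(2.6² + 2.5²) ≈ 3.6 units.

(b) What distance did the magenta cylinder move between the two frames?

1.1

The magenta cylinder moved from about (2.4, 0.8) to (3.1, 1.7), a distance of √(0.7² + 0.9²) ≈ 1.1.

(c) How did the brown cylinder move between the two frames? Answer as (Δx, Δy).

(2.3, -0.7)

The brown cylinder was at about (1.7, 4.9) and moved to about (4.0, 4.2).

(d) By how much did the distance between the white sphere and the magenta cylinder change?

+0.5

They were about 6.0 units apart before and 6.5 after — 0.5 units further apart.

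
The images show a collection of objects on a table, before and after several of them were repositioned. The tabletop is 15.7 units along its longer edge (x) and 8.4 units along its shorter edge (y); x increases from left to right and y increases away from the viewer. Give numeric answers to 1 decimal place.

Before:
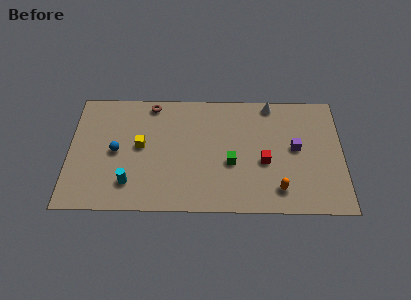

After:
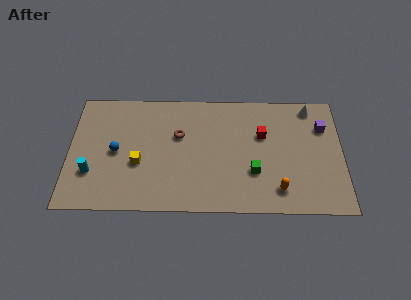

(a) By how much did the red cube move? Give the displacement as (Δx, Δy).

(-0.1, 1.9)

The red cube was at about (11.2, 3.5) and moved to about (11.1, 5.4).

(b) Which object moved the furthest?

the brown torus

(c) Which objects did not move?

the orange capsule and the blue sphere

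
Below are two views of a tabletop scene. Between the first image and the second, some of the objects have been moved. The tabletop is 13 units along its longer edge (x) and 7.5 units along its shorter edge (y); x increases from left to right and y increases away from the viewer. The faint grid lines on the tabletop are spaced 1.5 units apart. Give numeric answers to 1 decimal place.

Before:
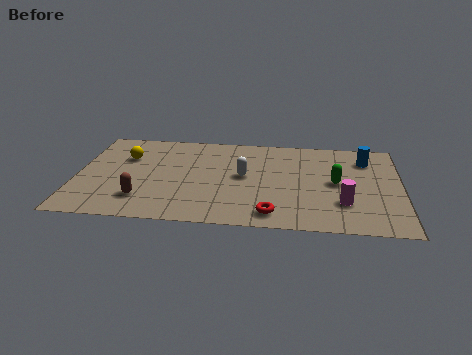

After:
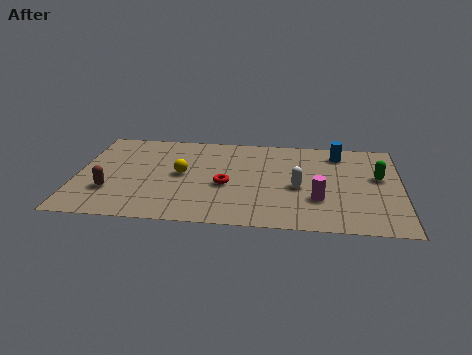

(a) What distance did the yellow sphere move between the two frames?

2.6

From (1.9, 5.1) to (4.2, 3.9), the yellow sphere covered √(2.3² + 1.2²) ≈ 2.6 units.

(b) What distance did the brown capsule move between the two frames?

1.4

The brown capsule moved from about (2.7, 1.8) to (1.4, 2.3), a distance of √(1.3² + 0.5²) ≈ 1.4.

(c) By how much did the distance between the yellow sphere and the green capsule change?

-0.7

They were about 8.6 units apart before and 7.9 after — 0.7 units closer together.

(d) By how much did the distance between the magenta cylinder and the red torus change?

+0.8

They were about 3.0 units apart before and 3.8 after — 0.8 units further apart.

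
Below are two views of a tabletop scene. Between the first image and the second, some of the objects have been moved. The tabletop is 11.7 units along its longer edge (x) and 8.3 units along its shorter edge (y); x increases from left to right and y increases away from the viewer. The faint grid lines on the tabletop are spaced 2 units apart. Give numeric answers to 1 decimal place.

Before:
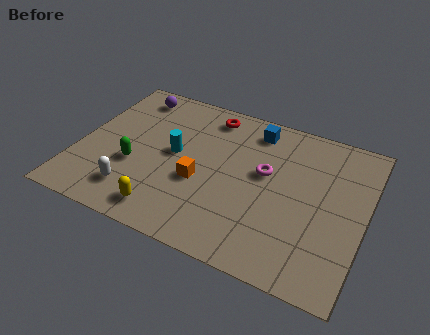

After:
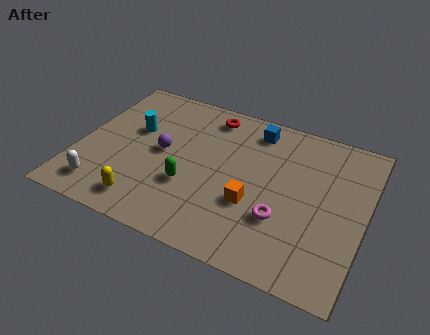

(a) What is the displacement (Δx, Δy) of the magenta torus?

(0.9, -2.1)

The magenta torus started near (7.6, 4.8) and ended near (8.5, 2.7).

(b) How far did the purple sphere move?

3.3

From (1.7, 7.1) to (3.4, 4.3), the purple sphere covered √(1.7² + 2.8²) ≈ 3.3 units.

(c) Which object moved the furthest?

the purple sphere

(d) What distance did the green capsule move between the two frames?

2.3

The green capsule was near (2.4, 3.1) before and (4.7, 2.9) after, so it travelled √(2.3² + 0.2²) ≈ 2.3 units.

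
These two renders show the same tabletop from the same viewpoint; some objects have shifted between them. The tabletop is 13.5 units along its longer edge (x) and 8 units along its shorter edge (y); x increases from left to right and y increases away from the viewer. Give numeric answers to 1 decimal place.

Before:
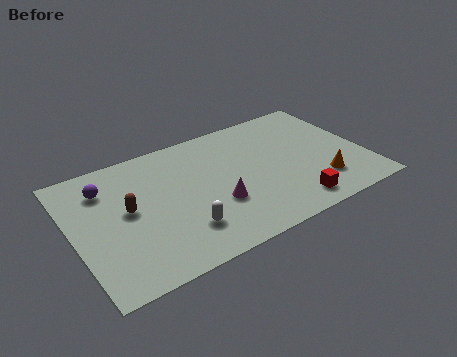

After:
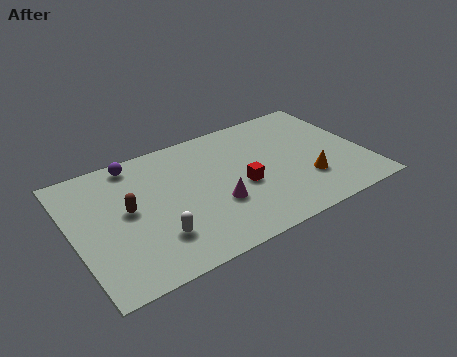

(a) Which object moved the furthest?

the red cube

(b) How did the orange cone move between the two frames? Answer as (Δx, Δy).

(-0.6, 0.4)

The orange cone was at about (11.2, 2.0) and moved to about (10.6, 2.4).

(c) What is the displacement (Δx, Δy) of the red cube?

(-2.0, 2.2)

The red cube was at about (9.7, 1.2) and moved to about (7.7, 3.4).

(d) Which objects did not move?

the magenta cone and the brown capsule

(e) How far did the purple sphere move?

1.8

The purple sphere was near (1.7, 6.1) before and (3.2, 7.1) after, so it travelled √(1.5² + 1.0²) ≈ 1.8 units.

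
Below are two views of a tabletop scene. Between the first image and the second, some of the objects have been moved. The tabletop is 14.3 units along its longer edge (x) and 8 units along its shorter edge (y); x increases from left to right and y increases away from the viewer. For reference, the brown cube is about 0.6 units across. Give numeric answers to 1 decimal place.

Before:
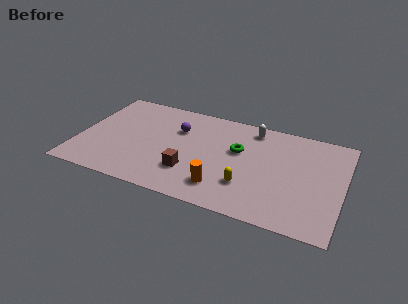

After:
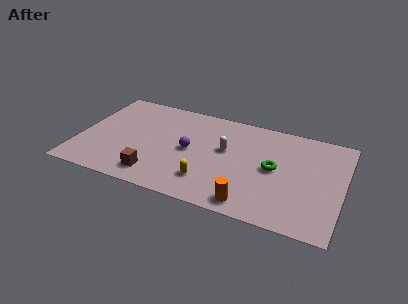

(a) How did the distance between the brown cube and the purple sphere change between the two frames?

-0.3

Before: roughly 3.4 units apart; after: 3.1. That's 0.3 units closer together.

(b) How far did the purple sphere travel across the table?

1.7

From (5.2, 5.5) to (6.0, 4.0), the purple sphere covered √(0.8² + 1.5²) ≈ 1.7 units.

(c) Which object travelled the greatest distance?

the white capsule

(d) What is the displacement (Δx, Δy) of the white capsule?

(-1.3, -2.2)

The white capsule started near (9.2, 6.9) and ended near (7.9, 4.7).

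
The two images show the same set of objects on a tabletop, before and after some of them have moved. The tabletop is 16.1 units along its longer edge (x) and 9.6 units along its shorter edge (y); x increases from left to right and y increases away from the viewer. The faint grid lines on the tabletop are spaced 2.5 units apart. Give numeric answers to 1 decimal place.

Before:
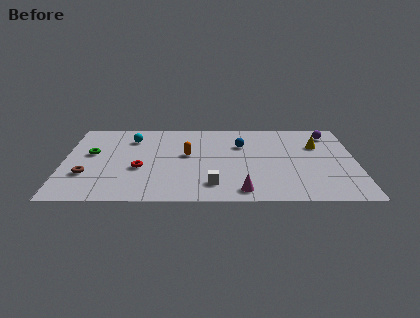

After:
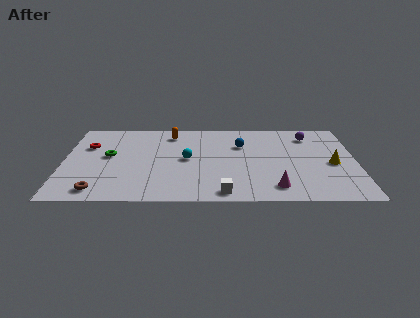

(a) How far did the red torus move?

4.0

The red torus moved from about (4.2, 3.8) to (1.3, 6.5), a distance of √(2.9² + 2.7²) ≈ 4.0.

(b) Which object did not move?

the blue sphere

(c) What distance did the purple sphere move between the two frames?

1.1

The purple sphere moved from about (14.7, 7.9) to (13.6, 7.7), a distance of √(1.1² + 0.2²) ≈ 1.1.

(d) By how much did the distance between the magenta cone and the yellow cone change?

-2.6

The distance was about 6.8 in the first image and 4.2 in the second, so they moved 2.6 units closer together.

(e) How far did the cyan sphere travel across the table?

4.0

The cyan sphere was near (3.7, 7.4) before and (6.8, 4.9) after, so it travelled √(3.1² + 2.5²) ≈ 4.0 units.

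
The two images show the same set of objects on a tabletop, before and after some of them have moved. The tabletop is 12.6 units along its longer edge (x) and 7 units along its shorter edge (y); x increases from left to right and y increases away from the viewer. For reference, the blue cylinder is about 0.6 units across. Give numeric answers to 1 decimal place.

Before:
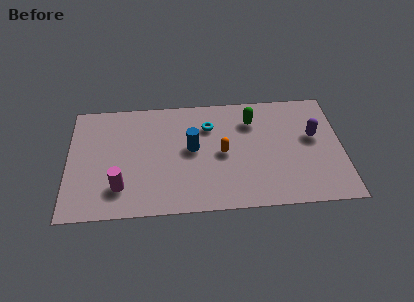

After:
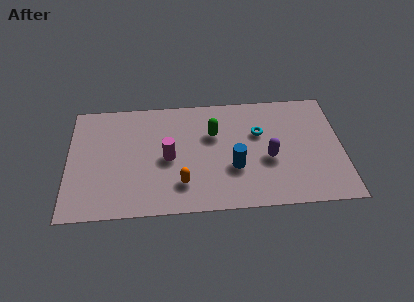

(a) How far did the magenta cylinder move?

2.7

The magenta cylinder was near (2.4, 1.7) before and (4.6, 3.3) after, so it travelled √(2.2² + 1.6²) ≈ 2.7 units.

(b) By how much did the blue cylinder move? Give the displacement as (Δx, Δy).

(1.9, -1.3)

From the two frames, the blue cylinder sits at roughly (5.7, 3.8) before and (7.6, 2.5) after.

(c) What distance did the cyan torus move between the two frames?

2.4

From (6.5, 5.1) to (8.8, 4.5), the cyan torus covered √(2.3² + 0.6²) ≈ 2.4 units.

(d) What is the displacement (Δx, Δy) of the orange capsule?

(-1.9, -1.7)

The orange capsule started near (7.1, 3.4) and ended near (5.2, 1.7).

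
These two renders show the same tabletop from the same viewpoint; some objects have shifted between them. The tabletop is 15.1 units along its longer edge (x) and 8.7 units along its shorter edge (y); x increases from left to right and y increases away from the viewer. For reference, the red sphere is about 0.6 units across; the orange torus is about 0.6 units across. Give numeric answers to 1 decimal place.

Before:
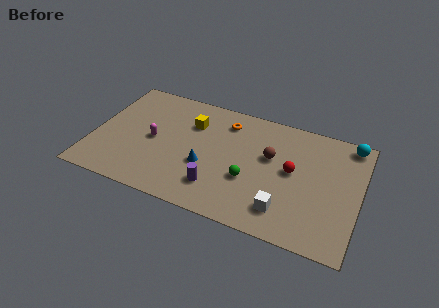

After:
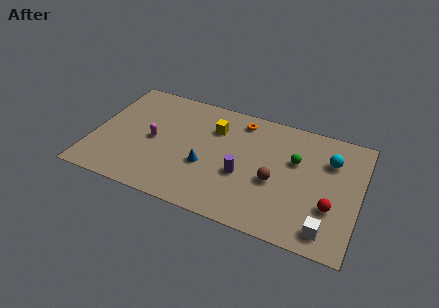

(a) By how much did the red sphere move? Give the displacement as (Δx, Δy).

(2.3, -1.8)

The red sphere was at about (11.3, 4.7) and moved to about (13.6, 2.9).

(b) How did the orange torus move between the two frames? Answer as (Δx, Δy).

(0.8, 0.4)

The orange torus was at about (7.3, 7.0) and moved to about (8.1, 7.4).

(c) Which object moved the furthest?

the green sphere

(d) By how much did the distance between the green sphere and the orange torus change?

-0.4

Before: roughly 4.2 units apart; after: 3.8. That's 0.4 units closer together.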